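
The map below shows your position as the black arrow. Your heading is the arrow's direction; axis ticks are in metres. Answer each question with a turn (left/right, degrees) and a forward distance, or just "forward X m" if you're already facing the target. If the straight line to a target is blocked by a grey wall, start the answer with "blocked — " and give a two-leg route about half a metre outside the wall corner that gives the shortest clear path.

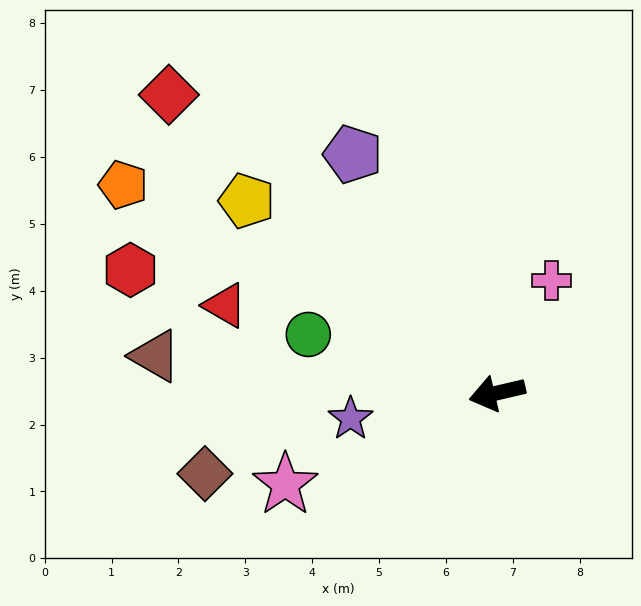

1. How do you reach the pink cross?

turn right 129°, forward 1.9 m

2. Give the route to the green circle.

turn right 30°, forward 3.0 m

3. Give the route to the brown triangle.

turn right 19°, forward 5.1 m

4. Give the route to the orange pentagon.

turn right 42°, forward 6.4 m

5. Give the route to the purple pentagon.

turn right 72°, forward 4.2 m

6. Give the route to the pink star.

turn left 10°, forward 3.4 m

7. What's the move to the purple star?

turn right 3°, forward 2.2 m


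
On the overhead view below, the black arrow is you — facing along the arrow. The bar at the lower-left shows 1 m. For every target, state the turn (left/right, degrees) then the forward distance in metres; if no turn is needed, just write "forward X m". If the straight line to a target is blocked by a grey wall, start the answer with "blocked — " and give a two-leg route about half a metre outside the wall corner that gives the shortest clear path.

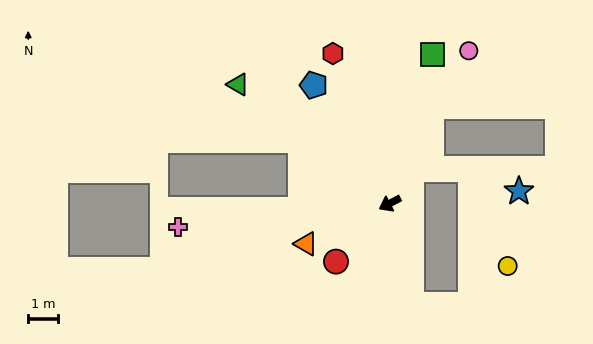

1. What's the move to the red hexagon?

turn right 97°, forward 5.3 m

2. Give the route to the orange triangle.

forward 3.1 m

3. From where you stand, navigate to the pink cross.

turn right 21°, forward 7.1 m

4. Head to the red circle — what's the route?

turn left 20°, forward 2.6 m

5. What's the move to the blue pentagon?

turn right 85°, forward 4.7 m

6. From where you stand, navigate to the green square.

turn right 134°, forward 5.2 m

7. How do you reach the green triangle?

turn right 66°, forward 6.4 m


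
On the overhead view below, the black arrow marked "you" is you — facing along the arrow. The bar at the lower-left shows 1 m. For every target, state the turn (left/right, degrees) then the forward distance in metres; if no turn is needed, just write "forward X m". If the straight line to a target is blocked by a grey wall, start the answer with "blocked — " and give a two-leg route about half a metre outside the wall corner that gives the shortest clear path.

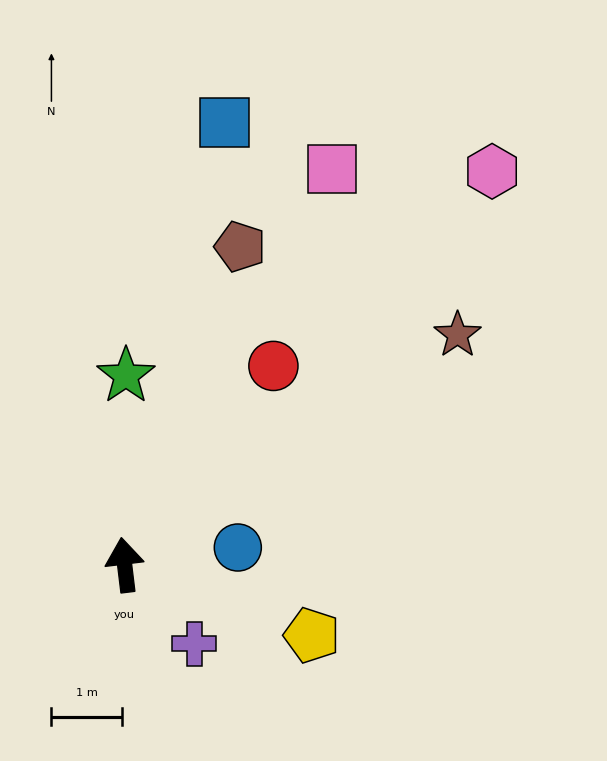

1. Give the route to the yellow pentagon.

turn right 118°, forward 2.8 m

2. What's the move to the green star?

turn right 7°, forward 2.7 m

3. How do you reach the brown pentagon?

turn right 27°, forward 4.8 m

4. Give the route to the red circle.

turn right 44°, forward 3.5 m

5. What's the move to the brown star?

turn right 62°, forward 5.7 m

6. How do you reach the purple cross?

turn right 146°, forward 1.5 m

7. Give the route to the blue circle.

turn right 88°, forward 1.6 m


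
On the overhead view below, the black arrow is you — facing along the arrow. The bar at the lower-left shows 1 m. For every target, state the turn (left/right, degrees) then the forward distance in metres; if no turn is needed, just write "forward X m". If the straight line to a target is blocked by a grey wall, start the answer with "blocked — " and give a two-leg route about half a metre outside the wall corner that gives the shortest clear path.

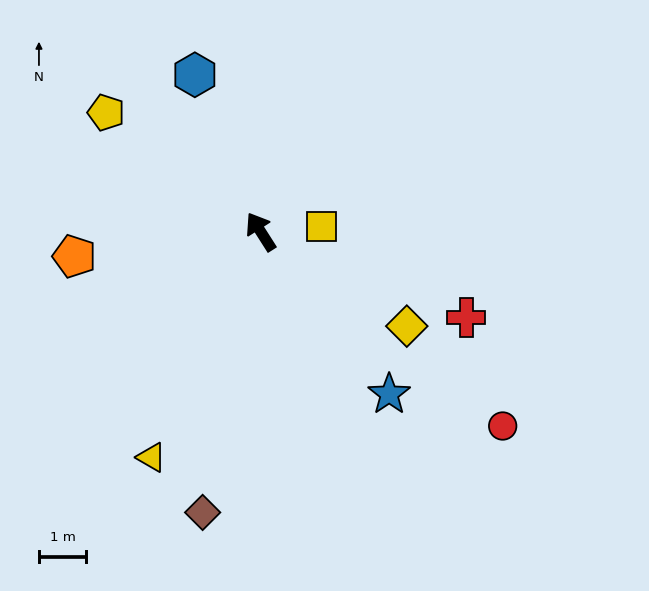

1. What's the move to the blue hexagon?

turn right 10°, forward 3.6 m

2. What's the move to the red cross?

turn right 145°, forward 4.7 m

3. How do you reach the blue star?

turn right 174°, forward 4.4 m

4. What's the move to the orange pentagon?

turn left 65°, forward 4.0 m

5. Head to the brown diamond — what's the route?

turn left 136°, forward 6.1 m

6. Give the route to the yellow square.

turn right 118°, forward 1.3 m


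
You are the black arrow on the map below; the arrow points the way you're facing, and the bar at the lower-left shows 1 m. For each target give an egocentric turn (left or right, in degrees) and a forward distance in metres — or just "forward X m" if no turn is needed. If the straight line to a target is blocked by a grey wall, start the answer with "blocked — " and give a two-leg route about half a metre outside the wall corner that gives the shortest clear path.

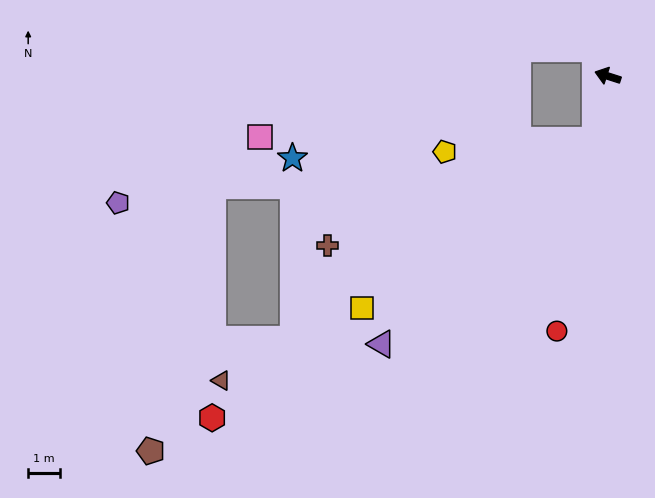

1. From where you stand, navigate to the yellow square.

blocked — turn left 97°, forward 2.1 m, then turn right 44°, forward 9.0 m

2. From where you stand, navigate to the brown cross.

blocked — turn left 97°, forward 2.1 m, then turn right 58°, forward 9.0 m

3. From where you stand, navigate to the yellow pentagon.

blocked — turn left 97°, forward 2.1 m, then turn right 75°, forward 4.7 m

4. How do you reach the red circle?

turn left 97°, forward 8.2 m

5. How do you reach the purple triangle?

blocked — turn left 97°, forward 2.1 m, then turn right 36°, forward 9.3 m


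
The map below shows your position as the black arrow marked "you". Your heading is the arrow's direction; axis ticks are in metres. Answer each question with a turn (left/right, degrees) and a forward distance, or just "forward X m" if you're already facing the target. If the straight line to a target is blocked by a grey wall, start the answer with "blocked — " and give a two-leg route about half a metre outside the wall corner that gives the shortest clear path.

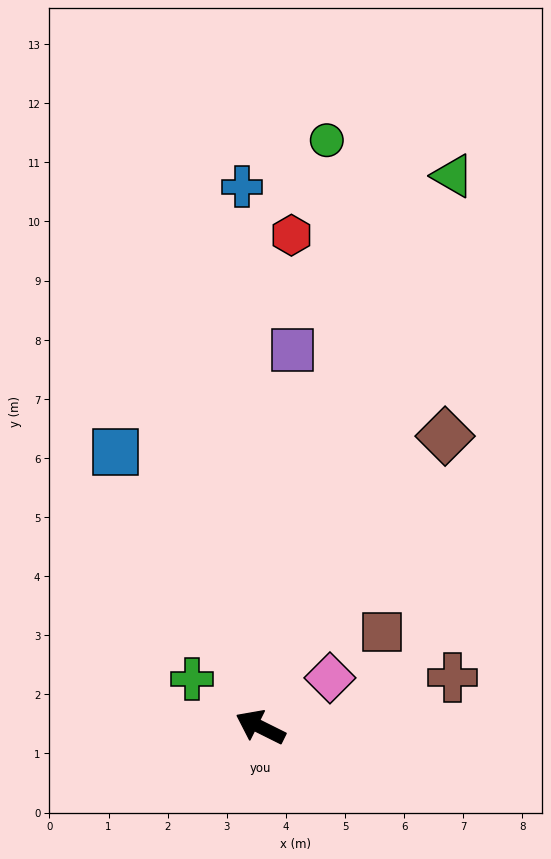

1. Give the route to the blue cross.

turn right 62°, forward 9.1 m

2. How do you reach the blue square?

turn right 36°, forward 5.3 m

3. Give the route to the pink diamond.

turn right 118°, forward 1.4 m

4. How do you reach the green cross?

turn right 9°, forward 1.4 m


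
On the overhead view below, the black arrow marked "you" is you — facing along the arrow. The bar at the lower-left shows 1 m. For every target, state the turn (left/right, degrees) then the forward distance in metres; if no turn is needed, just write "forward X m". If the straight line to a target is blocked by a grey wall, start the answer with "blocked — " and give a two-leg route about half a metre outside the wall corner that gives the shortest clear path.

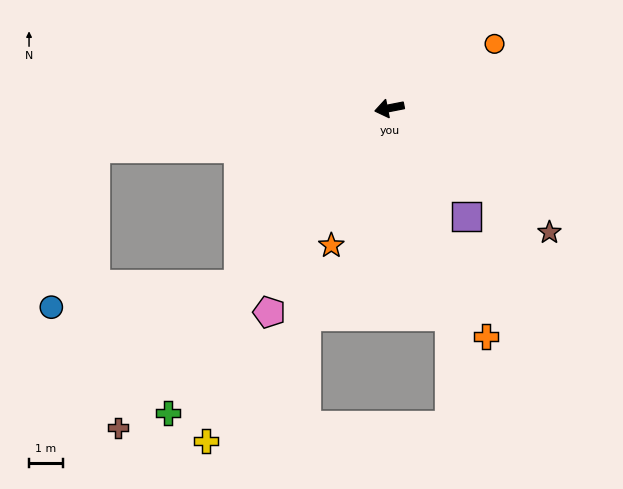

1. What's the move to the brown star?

turn left 131°, forward 6.0 m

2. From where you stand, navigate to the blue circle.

blocked — turn left 38°, forward 6.9 m, then turn right 42°, forward 5.6 m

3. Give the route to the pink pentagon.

turn left 48°, forward 7.0 m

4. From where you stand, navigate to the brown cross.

turn left 39°, forward 12.4 m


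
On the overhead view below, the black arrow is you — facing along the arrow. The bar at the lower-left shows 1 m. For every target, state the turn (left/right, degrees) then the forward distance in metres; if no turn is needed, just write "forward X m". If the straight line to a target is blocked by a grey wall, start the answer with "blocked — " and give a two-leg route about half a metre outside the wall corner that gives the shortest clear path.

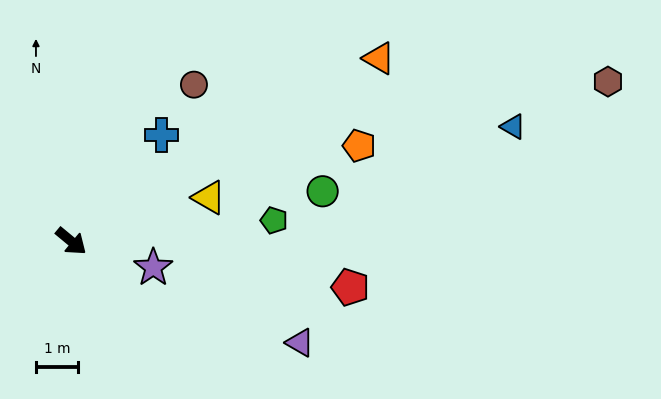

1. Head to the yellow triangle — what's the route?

turn left 57°, forward 3.5 m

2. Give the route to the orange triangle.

turn left 70°, forward 8.6 m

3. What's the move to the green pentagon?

turn left 46°, forward 4.9 m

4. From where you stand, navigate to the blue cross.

turn left 89°, forward 3.4 m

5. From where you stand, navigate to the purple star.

turn left 22°, forward 2.1 m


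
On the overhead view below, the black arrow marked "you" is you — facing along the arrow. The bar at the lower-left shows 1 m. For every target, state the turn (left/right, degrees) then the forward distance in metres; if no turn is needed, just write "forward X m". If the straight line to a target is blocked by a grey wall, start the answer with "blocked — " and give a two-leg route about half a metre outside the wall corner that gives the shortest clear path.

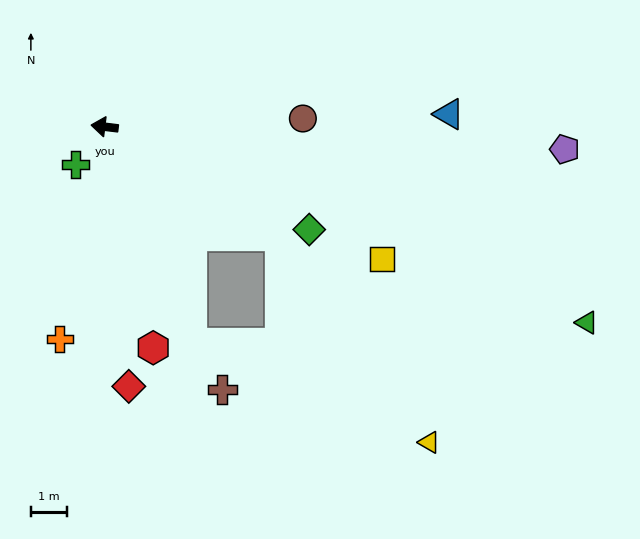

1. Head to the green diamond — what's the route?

turn left 160°, forward 6.3 m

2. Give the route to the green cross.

turn left 59°, forward 1.3 m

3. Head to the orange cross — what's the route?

turn left 85°, forward 5.9 m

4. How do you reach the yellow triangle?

blocked — turn left 155°, forward 5.7 m, then turn right 22°, forward 7.0 m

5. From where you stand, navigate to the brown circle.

turn right 171°, forward 5.4 m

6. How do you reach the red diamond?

turn left 102°, forward 7.1 m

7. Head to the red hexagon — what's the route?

turn left 109°, forward 6.2 m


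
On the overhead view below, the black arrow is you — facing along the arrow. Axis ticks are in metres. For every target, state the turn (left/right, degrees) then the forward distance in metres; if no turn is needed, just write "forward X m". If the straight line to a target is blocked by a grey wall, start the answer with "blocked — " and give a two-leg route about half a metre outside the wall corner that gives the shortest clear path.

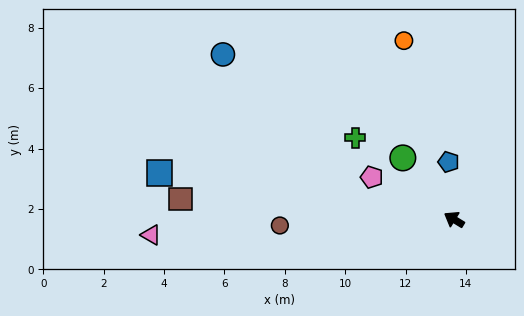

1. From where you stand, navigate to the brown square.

turn left 27°, forward 9.1 m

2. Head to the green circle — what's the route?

turn right 19°, forward 2.7 m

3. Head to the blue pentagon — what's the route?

turn right 53°, forward 1.9 m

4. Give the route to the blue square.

turn left 22°, forward 9.9 m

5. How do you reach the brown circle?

turn left 33°, forward 5.8 m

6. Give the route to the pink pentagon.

turn left 4°, forward 3.1 m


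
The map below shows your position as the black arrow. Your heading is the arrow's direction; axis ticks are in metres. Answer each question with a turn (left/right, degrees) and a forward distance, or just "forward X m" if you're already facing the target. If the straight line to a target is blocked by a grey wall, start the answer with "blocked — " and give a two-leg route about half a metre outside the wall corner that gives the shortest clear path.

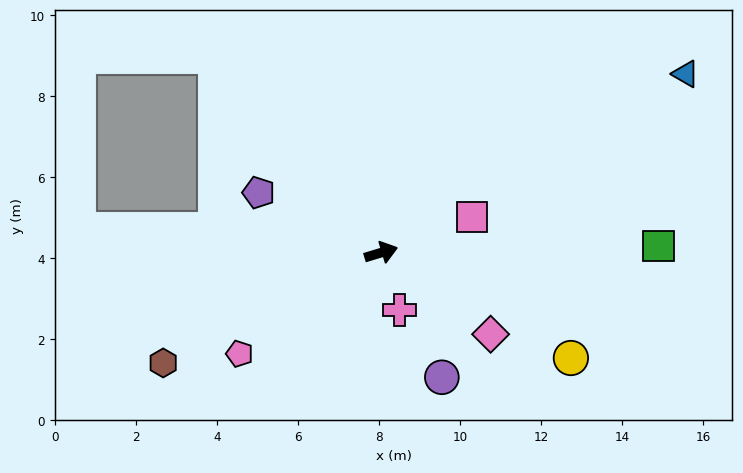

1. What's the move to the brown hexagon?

turn right 170°, forward 6.0 m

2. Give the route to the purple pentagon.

turn left 137°, forward 3.4 m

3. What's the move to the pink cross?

turn right 89°, forward 1.5 m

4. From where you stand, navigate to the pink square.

turn left 5°, forward 2.4 m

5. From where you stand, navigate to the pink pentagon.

turn right 161°, forward 4.3 m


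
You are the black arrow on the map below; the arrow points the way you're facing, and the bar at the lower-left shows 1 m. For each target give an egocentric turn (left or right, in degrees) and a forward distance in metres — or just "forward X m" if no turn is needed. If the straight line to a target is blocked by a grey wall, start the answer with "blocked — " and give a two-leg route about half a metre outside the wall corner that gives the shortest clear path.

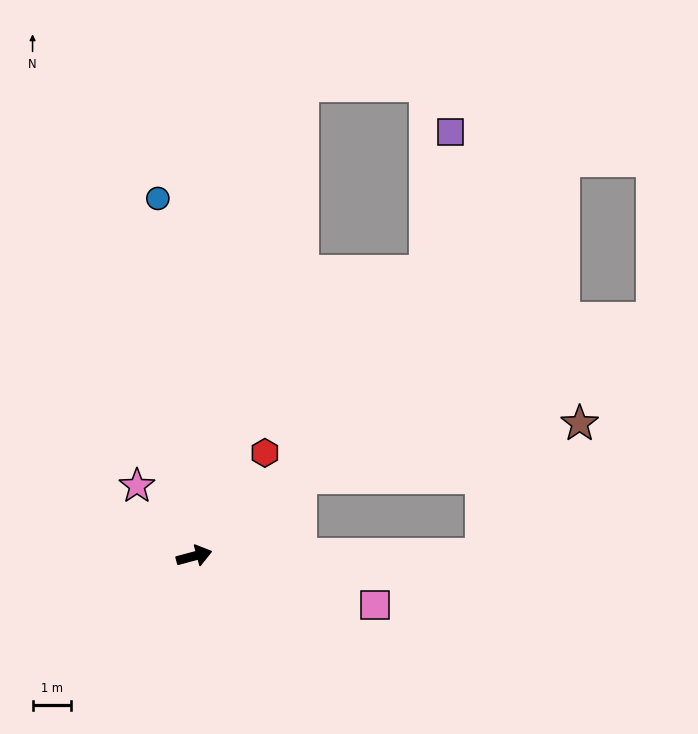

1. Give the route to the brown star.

blocked — turn left 22°, forward 3.4 m, then turn right 26°, forward 7.3 m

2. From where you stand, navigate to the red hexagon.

turn left 41°, forward 3.2 m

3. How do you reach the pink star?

turn left 114°, forward 2.3 m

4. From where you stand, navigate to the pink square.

turn right 30°, forward 4.8 m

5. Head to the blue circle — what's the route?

turn left 81°, forward 9.2 m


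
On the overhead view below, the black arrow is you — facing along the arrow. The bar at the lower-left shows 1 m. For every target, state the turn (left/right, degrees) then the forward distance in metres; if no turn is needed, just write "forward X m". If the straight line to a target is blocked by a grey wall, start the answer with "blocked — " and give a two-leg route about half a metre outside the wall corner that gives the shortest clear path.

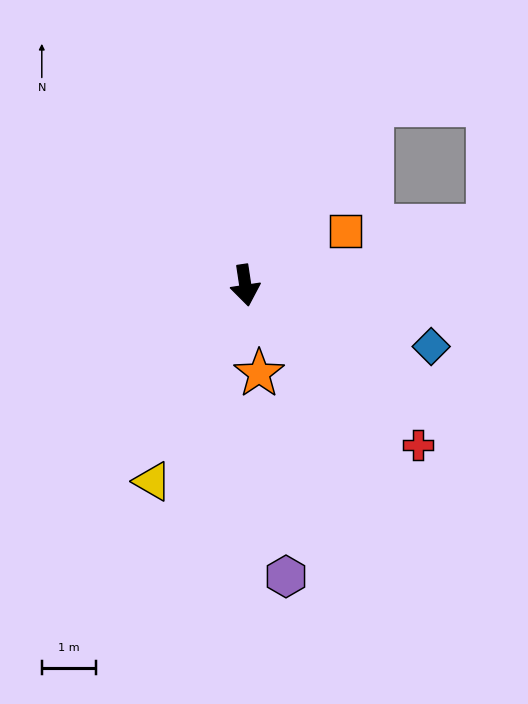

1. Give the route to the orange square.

turn left 110°, forward 2.1 m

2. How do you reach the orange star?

forward 1.6 m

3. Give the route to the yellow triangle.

turn right 34°, forward 4.0 m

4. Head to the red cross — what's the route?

turn left 39°, forward 4.3 m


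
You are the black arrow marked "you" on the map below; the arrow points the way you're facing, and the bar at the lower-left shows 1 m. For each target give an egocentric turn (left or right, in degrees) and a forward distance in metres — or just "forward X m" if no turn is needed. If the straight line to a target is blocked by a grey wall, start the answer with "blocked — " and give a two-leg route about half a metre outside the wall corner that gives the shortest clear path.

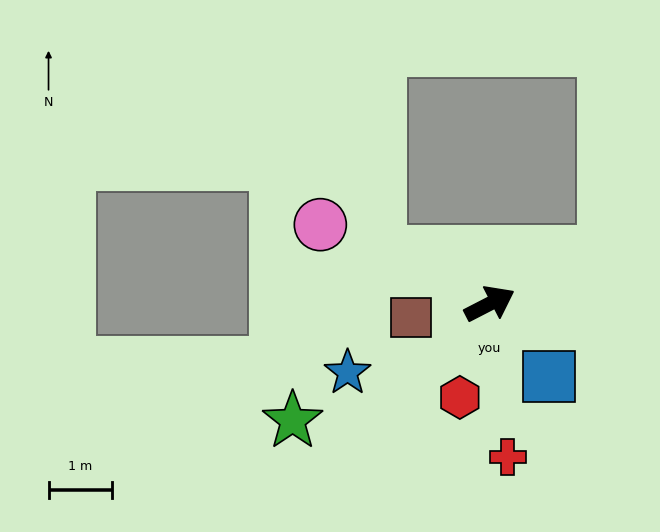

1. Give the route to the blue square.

turn right 78°, forward 1.5 m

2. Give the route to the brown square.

turn left 163°, forward 1.3 m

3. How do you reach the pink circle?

turn left 128°, forward 2.9 m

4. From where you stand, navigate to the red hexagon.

turn right 135°, forward 1.5 m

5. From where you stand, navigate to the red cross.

turn right 111°, forward 2.4 m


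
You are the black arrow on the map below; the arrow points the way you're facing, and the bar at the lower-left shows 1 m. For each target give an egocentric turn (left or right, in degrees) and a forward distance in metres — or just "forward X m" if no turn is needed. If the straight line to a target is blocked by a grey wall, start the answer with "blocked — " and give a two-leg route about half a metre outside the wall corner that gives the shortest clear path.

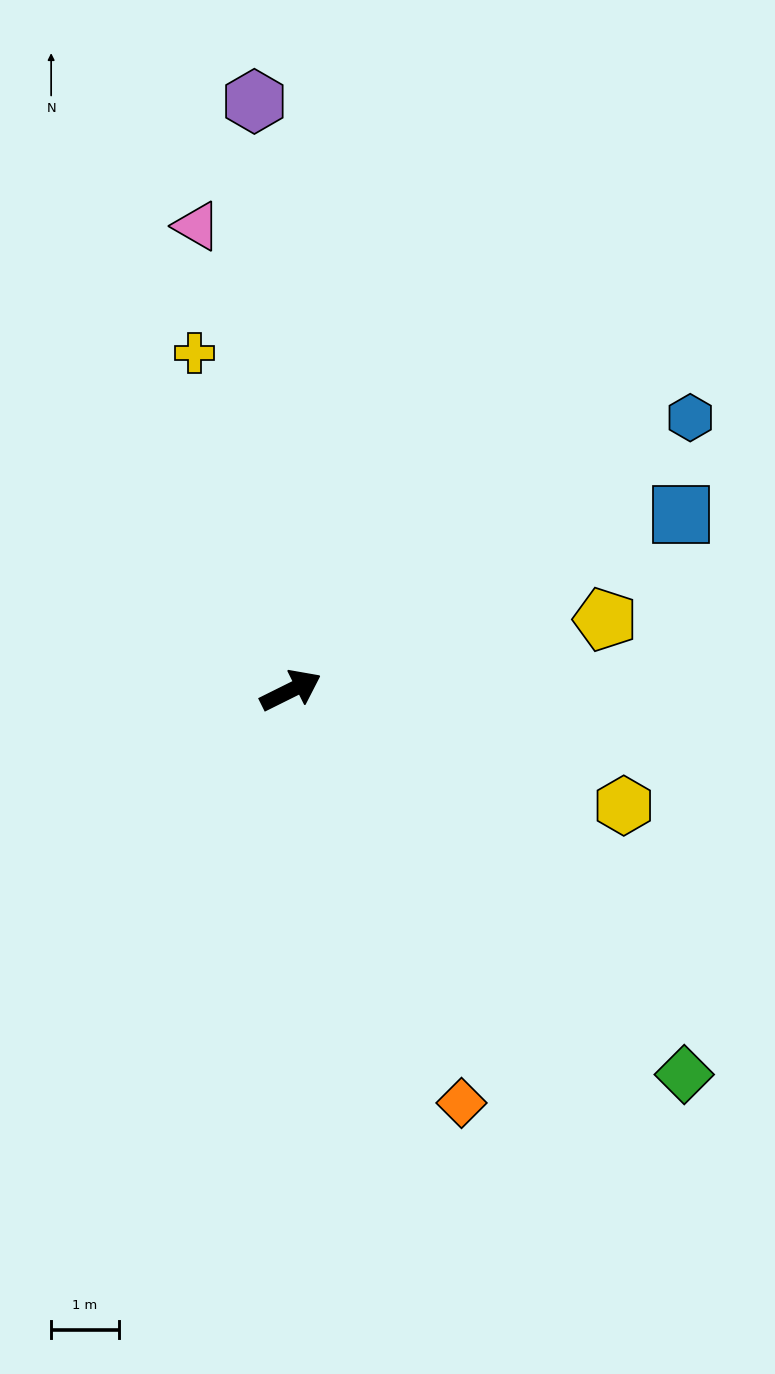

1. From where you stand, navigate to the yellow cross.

turn left 79°, forward 5.2 m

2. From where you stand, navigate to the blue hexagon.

turn left 8°, forward 7.1 m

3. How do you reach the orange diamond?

turn right 94°, forward 6.6 m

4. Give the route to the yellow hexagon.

turn right 46°, forward 5.2 m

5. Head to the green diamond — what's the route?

turn right 71°, forward 8.1 m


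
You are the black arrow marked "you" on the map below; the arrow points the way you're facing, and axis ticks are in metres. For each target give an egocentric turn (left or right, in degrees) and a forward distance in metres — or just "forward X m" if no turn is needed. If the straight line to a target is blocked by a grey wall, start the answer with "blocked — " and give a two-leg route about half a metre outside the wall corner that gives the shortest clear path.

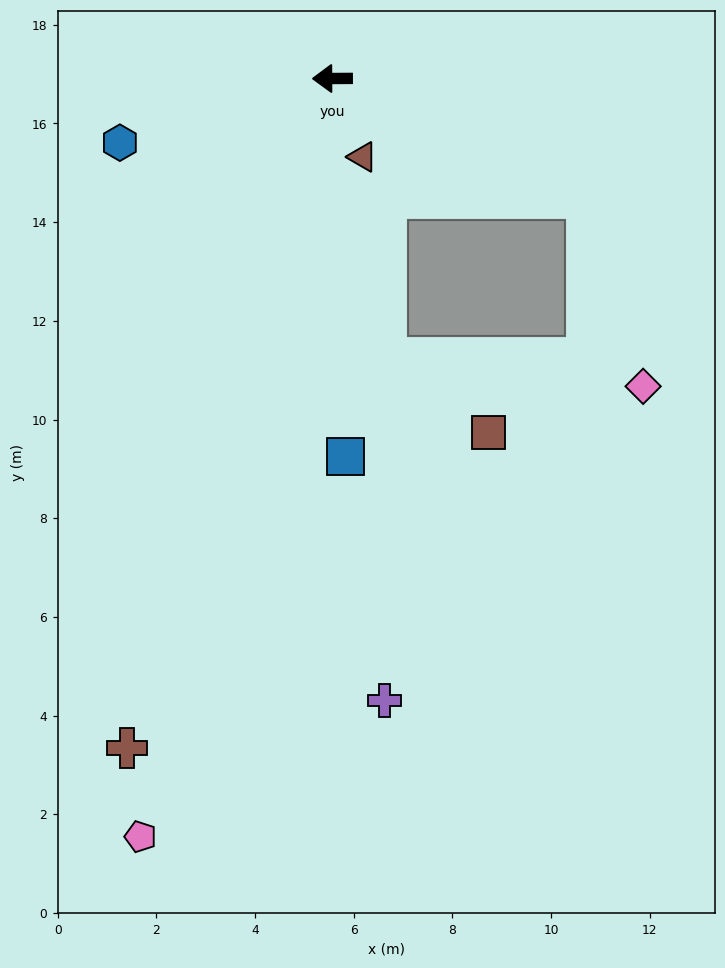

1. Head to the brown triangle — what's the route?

turn left 111°, forward 1.7 m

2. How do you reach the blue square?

turn left 92°, forward 7.7 m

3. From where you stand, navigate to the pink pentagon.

turn left 76°, forward 15.8 m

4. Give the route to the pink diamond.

blocked — turn left 155°, forward 5.7 m, then turn right 49°, forward 4.0 m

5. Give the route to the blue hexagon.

turn left 17°, forward 4.5 m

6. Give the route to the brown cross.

turn left 73°, forward 14.2 m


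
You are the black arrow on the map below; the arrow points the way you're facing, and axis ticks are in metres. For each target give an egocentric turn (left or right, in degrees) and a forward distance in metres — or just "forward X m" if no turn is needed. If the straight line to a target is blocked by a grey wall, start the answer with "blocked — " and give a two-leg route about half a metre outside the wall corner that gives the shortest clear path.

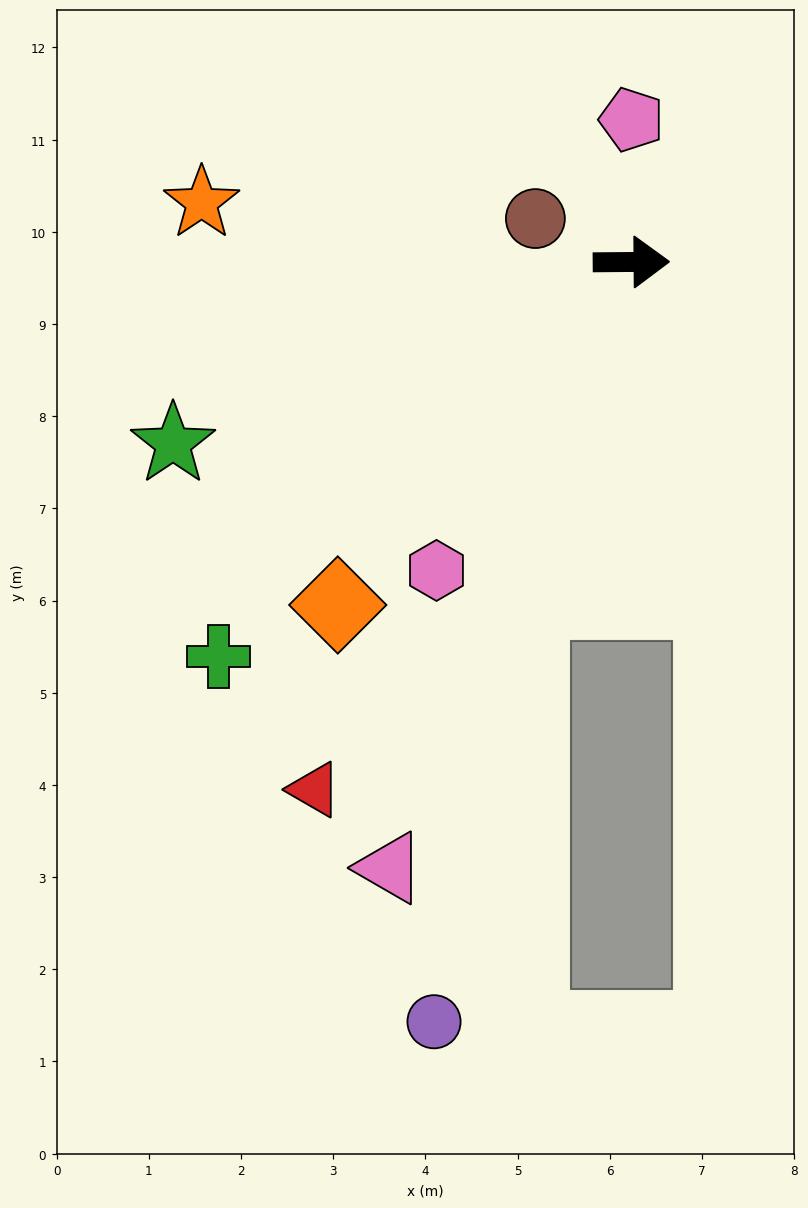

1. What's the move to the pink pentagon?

turn left 89°, forward 1.5 m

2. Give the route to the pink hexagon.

turn right 123°, forward 4.0 m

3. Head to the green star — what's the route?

turn right 159°, forward 5.3 m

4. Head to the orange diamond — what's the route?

turn right 131°, forward 4.9 m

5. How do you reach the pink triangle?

turn right 112°, forward 7.1 m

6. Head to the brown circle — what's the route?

turn left 155°, forward 1.1 m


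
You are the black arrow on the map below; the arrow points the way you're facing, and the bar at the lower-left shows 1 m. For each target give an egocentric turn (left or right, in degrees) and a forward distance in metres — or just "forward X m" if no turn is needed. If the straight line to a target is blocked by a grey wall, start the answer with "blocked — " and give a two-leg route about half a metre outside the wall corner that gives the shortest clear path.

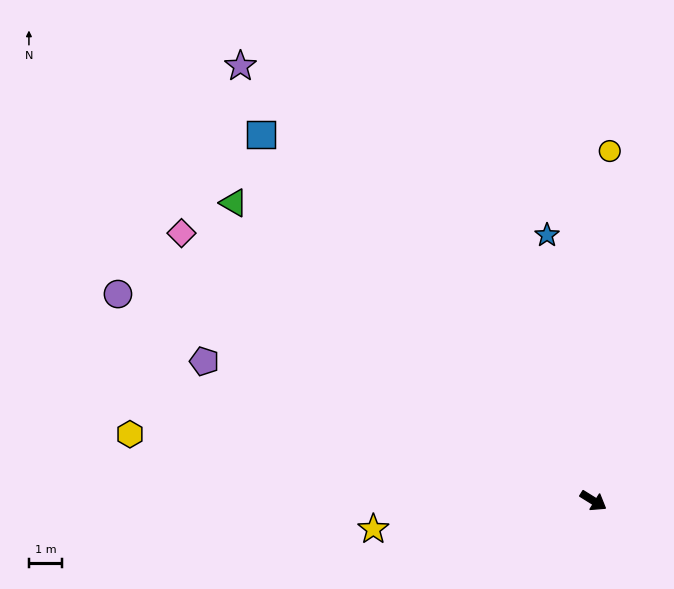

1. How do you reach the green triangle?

turn left 172°, forward 14.1 m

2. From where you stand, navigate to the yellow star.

turn right 141°, forward 6.7 m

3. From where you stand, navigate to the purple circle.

turn right 172°, forward 15.6 m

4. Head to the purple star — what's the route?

turn left 161°, forward 16.9 m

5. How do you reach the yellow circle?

turn left 119°, forward 10.5 m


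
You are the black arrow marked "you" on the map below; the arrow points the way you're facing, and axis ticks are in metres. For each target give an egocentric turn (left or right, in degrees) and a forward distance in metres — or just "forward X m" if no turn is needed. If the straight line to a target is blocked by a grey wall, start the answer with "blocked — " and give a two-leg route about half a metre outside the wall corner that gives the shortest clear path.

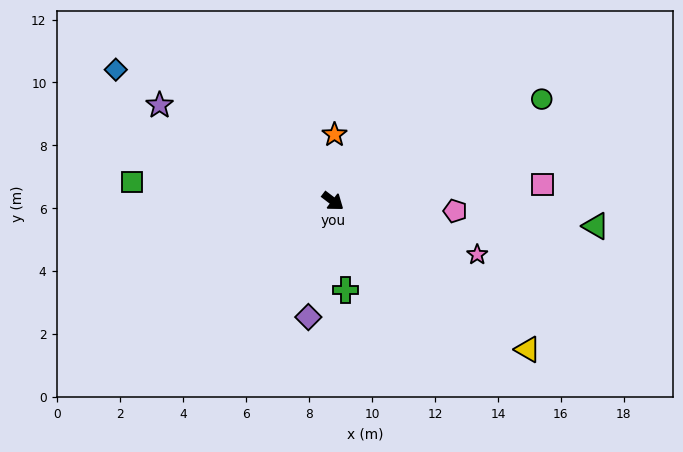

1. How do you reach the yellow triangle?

forward 7.8 m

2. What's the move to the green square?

turn right 148°, forward 6.4 m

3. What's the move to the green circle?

turn left 63°, forward 7.4 m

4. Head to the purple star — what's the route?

turn right 172°, forward 6.3 m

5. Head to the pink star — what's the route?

turn left 17°, forward 4.9 m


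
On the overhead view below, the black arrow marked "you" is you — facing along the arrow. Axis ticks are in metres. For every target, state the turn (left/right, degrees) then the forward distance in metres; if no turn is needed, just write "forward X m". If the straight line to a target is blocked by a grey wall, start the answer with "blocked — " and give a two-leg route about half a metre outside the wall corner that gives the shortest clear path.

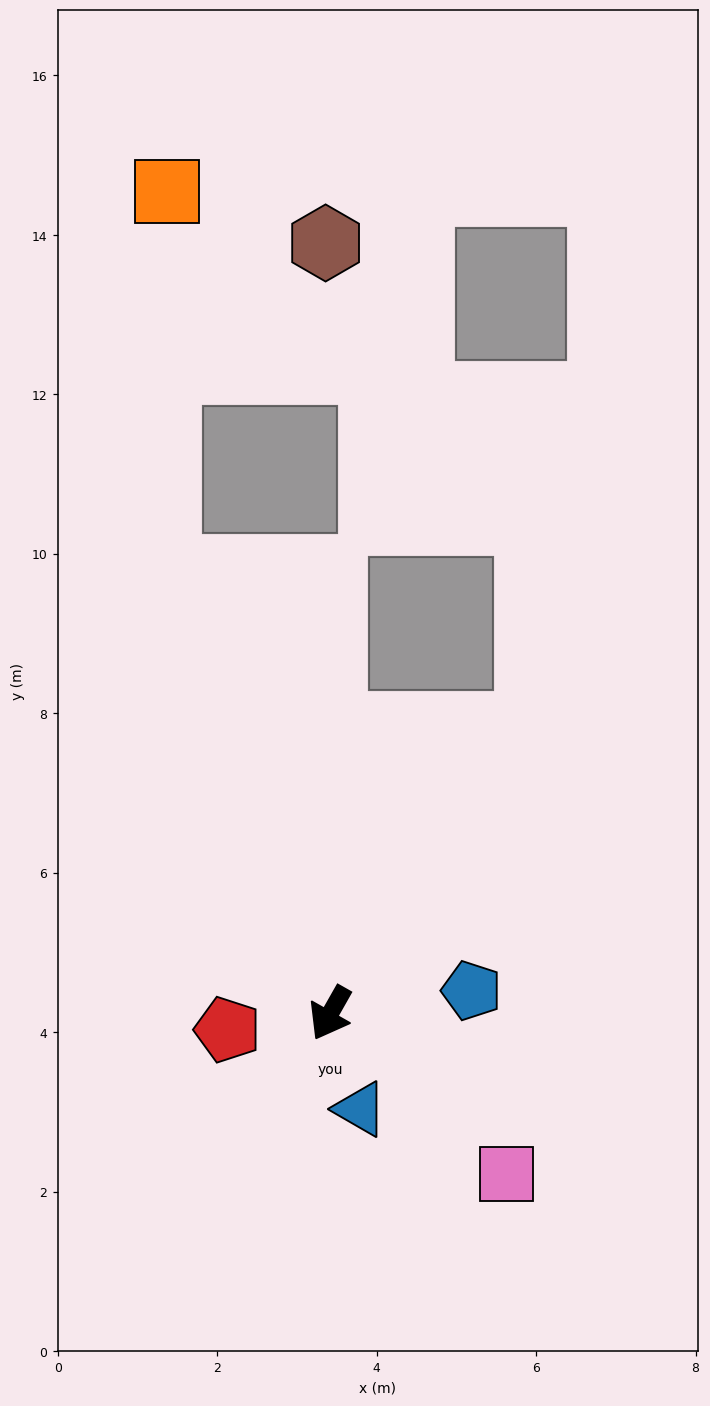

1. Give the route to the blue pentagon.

turn left 129°, forward 1.8 m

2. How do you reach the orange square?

blocked — turn right 130°, forward 5.9 m, then turn right 20°, forward 4.7 m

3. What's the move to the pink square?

turn left 77°, forward 3.0 m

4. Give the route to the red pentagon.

turn right 51°, forward 1.3 m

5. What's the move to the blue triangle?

turn left 47°, forward 1.3 m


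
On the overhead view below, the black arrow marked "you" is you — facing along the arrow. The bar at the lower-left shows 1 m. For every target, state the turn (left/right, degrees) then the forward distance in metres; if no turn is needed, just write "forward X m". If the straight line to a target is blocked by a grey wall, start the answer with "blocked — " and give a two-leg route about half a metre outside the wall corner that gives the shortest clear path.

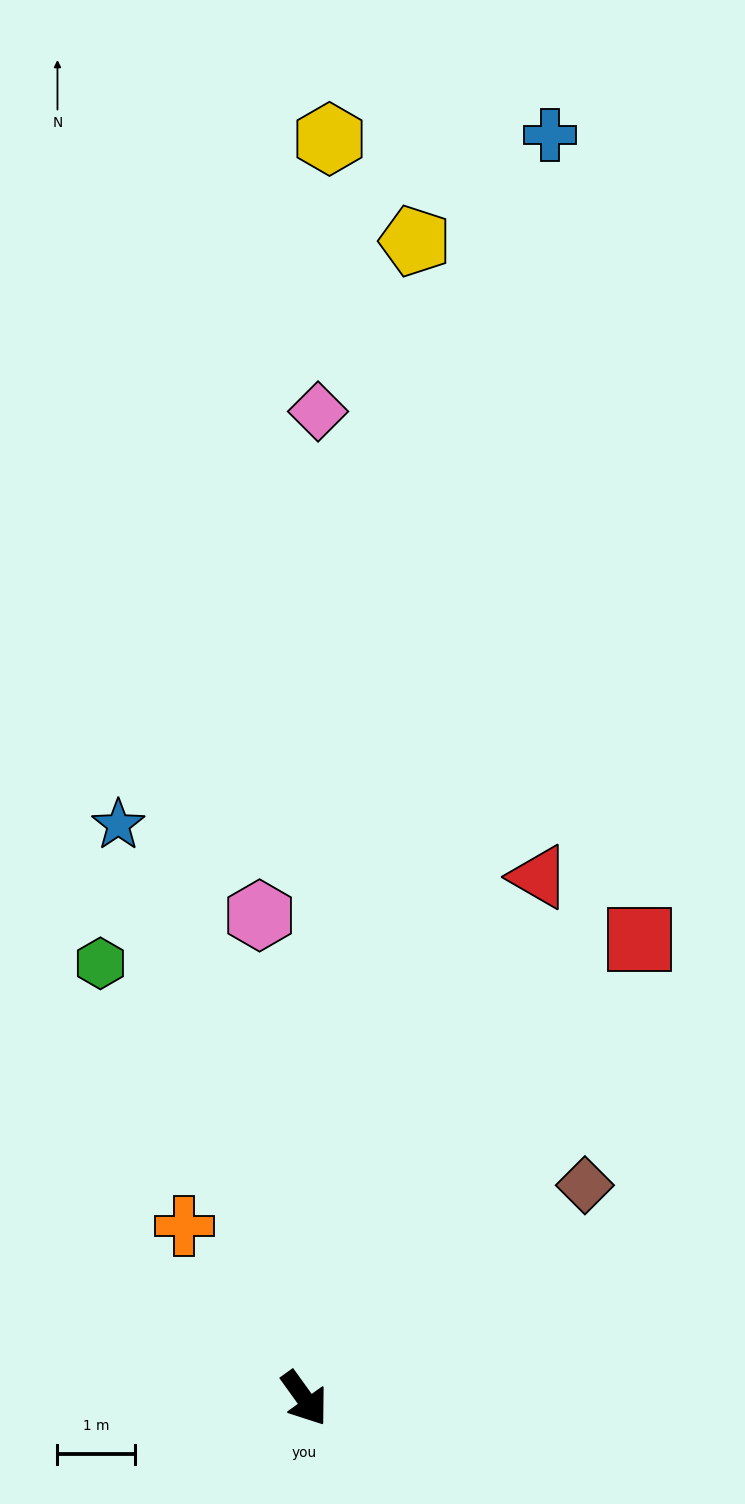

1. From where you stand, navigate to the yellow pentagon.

turn left 139°, forward 15.0 m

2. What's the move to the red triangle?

turn left 120°, forward 7.4 m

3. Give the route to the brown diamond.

turn left 92°, forward 4.5 m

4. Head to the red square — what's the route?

turn left 108°, forward 7.3 m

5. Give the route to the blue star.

turn left 162°, forward 7.8 m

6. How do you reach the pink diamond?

turn left 143°, forward 12.7 m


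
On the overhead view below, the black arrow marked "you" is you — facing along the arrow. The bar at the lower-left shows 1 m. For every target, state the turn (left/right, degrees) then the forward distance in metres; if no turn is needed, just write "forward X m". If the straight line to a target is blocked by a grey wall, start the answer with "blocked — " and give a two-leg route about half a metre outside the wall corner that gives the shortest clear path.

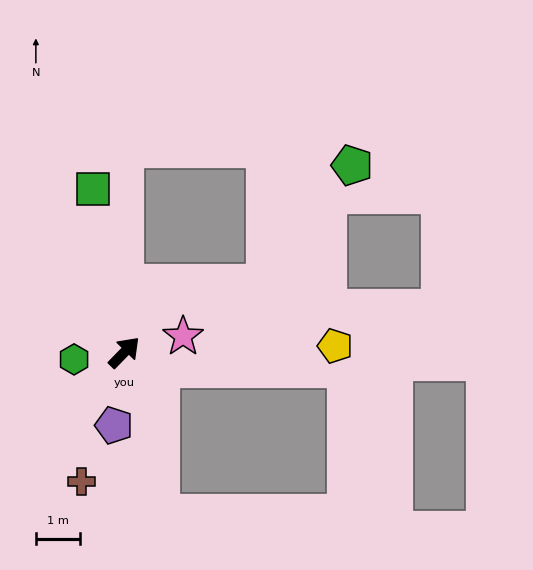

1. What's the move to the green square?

turn left 55°, forward 3.7 m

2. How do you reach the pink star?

turn right 31°, forward 1.4 m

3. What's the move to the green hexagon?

turn left 142°, forward 1.1 m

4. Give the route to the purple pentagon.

turn right 144°, forward 1.7 m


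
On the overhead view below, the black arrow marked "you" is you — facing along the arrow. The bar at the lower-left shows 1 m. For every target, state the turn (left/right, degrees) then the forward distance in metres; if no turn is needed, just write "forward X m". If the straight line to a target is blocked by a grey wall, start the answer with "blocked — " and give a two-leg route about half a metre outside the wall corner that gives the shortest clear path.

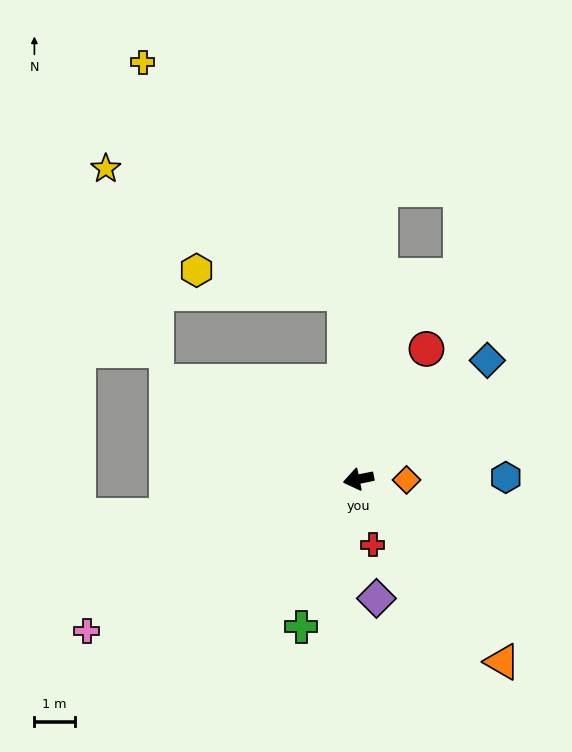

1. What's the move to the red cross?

turn left 91°, forward 1.7 m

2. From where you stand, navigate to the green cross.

turn left 57°, forward 3.9 m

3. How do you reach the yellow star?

blocked — turn right 97°, forward 4.6 m, then turn left 58°, forward 6.7 m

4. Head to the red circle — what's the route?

turn right 129°, forward 3.6 m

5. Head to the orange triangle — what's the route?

turn left 117°, forward 5.8 m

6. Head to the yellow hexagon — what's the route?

blocked — turn right 97°, forward 4.6 m, then turn left 77°, forward 3.7 m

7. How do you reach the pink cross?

turn left 18°, forward 7.7 m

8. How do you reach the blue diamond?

turn right 149°, forward 4.3 m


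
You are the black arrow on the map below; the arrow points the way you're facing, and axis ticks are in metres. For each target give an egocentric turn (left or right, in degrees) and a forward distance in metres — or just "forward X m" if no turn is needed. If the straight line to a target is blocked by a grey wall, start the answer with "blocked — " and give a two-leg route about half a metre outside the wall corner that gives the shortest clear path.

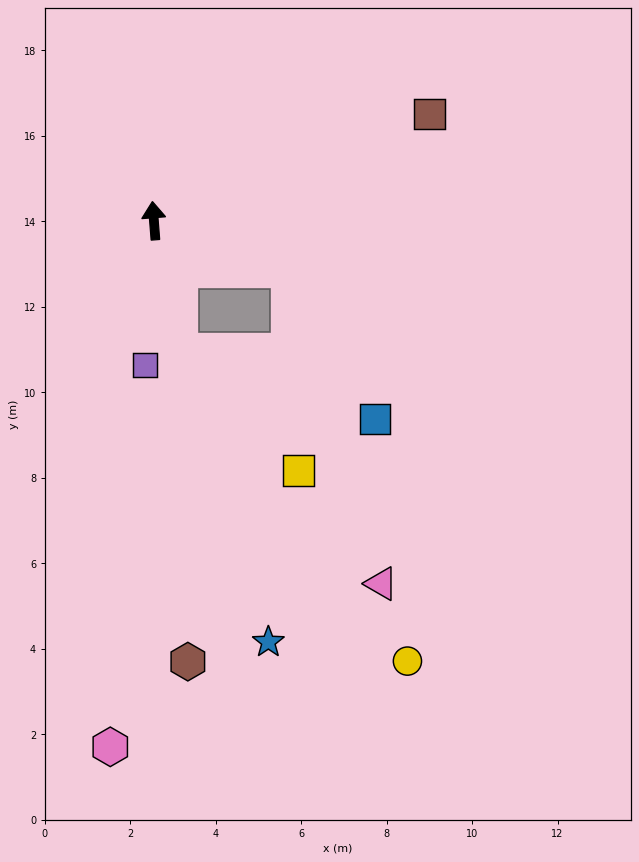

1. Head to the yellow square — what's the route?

blocked — turn right 173°, forward 3.1 m, then turn left 33°, forward 3.9 m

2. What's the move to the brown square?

turn right 73°, forward 6.9 m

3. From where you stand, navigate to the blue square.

blocked — turn right 114°, forward 3.4 m, then turn right 41°, forward 4.0 m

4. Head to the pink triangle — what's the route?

blocked — turn right 114°, forward 3.4 m, then turn right 54°, forward 7.6 m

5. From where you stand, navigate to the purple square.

turn left 172°, forward 3.4 m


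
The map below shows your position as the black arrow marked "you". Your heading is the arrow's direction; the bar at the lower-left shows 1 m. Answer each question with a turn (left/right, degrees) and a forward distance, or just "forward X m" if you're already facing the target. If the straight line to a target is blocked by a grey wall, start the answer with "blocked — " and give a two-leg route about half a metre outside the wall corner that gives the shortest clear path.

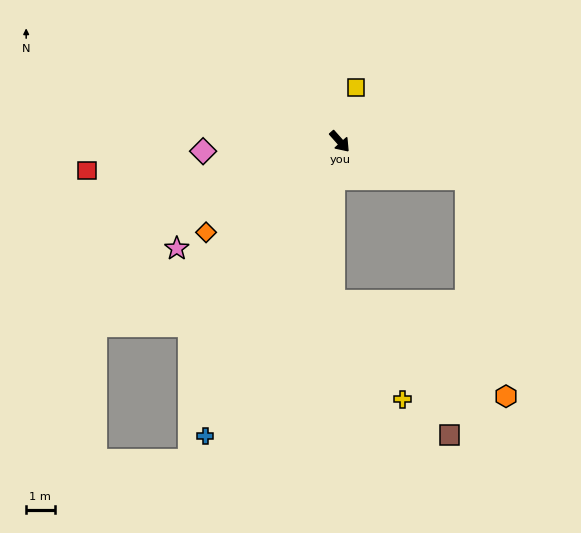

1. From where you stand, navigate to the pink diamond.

turn right 128°, forward 4.8 m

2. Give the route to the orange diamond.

turn right 97°, forward 5.7 m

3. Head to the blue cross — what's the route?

turn right 66°, forward 11.4 m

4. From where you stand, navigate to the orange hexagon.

blocked — turn left 32°, forward 4.6 m, then turn right 63°, forward 7.8 m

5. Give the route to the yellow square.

turn left 122°, forward 2.0 m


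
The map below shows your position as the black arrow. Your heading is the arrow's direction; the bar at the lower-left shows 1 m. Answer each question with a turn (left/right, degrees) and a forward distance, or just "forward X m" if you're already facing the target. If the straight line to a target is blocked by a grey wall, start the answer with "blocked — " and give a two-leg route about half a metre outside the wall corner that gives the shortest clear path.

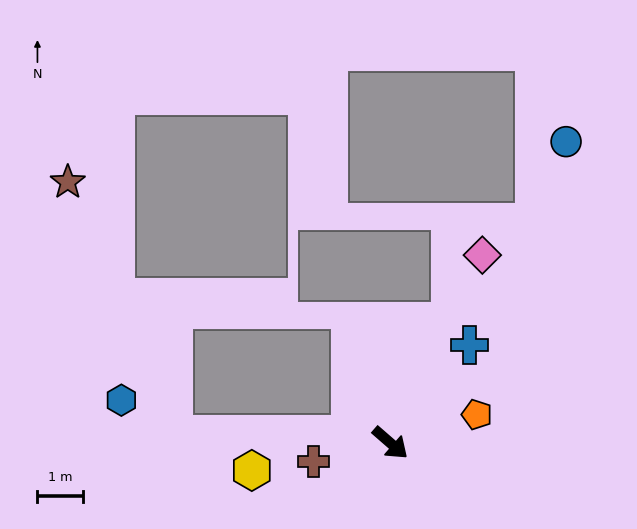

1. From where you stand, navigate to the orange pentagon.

turn left 59°, forward 2.0 m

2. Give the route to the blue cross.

turn left 92°, forward 2.8 m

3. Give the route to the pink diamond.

turn left 105°, forward 4.6 m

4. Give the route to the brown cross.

turn right 125°, forward 1.7 m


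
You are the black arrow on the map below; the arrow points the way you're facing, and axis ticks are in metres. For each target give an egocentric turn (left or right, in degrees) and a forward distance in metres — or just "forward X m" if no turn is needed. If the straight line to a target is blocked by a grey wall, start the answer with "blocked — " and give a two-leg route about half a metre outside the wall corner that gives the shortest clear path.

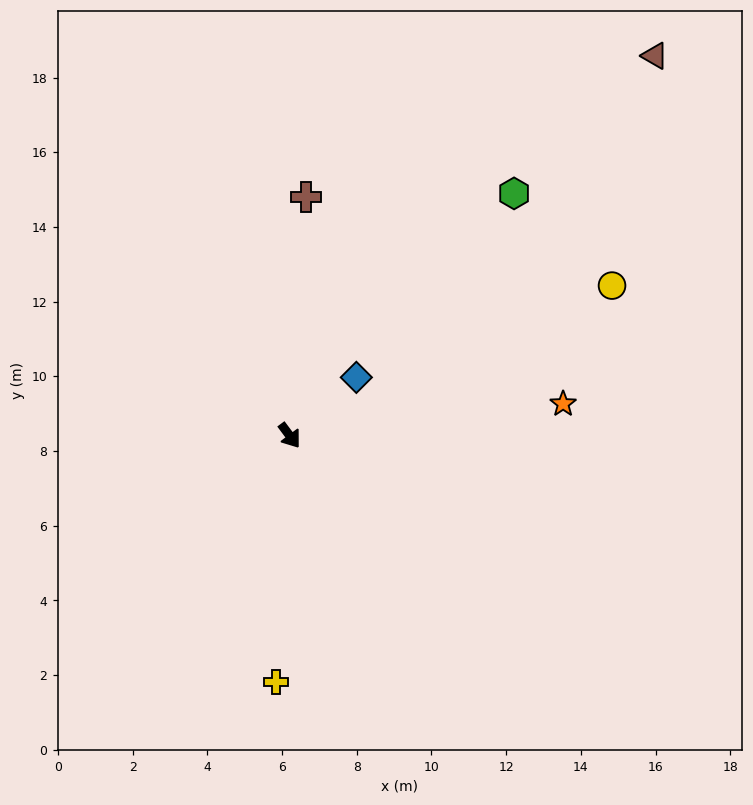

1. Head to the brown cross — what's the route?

turn left 139°, forward 6.4 m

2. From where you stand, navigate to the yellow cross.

turn right 40°, forward 6.6 m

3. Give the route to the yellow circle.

turn left 78°, forward 9.5 m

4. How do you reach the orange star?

turn left 60°, forward 7.4 m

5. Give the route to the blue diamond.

turn left 94°, forward 2.4 m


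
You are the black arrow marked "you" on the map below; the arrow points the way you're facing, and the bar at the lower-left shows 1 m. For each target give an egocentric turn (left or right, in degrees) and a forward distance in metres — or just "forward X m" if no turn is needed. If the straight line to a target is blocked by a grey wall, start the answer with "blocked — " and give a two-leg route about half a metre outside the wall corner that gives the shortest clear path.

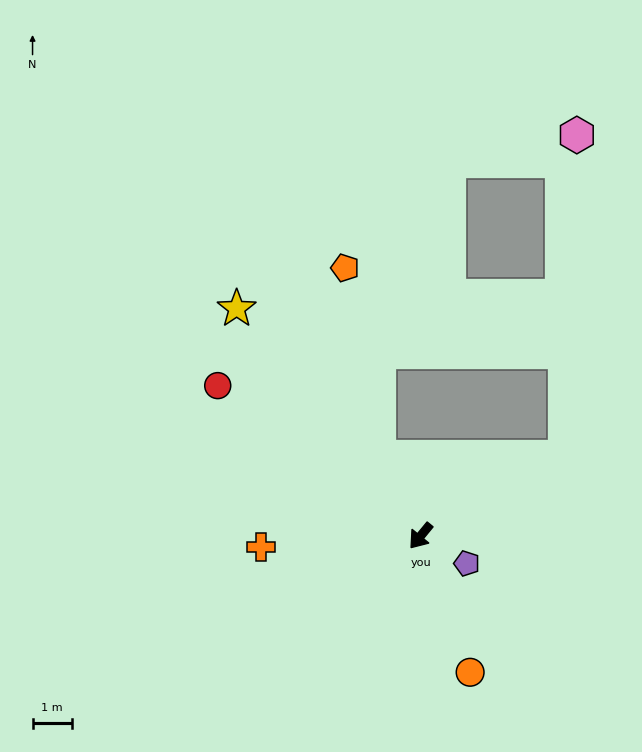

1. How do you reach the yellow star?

turn right 102°, forward 7.5 m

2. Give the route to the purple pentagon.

turn left 99°, forward 1.4 m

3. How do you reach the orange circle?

turn left 59°, forward 3.7 m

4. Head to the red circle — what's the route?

turn right 87°, forward 6.4 m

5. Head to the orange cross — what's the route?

turn right 47°, forward 4.1 m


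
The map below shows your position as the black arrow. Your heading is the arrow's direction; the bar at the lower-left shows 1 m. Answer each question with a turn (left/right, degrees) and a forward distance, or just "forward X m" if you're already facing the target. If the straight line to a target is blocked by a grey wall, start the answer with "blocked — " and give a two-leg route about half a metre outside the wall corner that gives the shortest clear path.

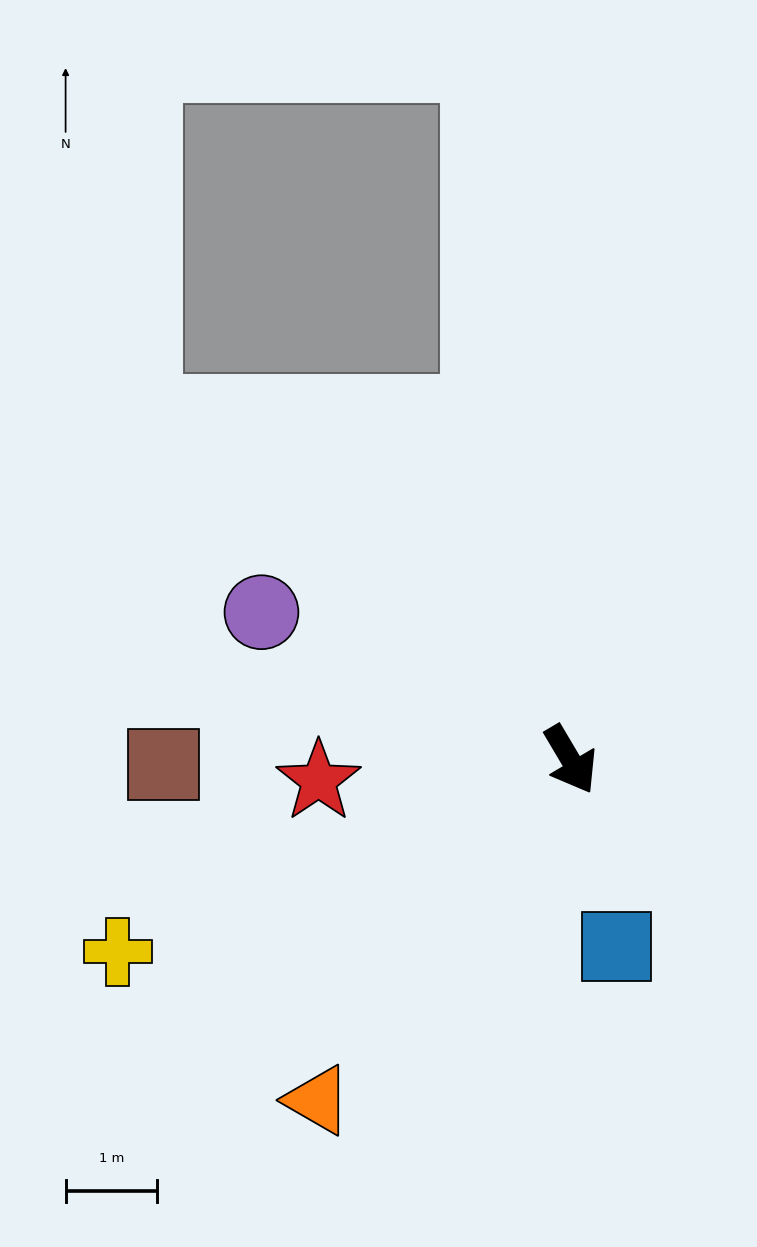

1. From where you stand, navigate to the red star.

turn right 116°, forward 2.8 m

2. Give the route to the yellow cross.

turn right 98°, forward 5.3 m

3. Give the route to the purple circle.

turn right 146°, forward 3.7 m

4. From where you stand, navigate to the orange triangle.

turn right 67°, forward 4.6 m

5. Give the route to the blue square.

turn right 17°, forward 2.1 m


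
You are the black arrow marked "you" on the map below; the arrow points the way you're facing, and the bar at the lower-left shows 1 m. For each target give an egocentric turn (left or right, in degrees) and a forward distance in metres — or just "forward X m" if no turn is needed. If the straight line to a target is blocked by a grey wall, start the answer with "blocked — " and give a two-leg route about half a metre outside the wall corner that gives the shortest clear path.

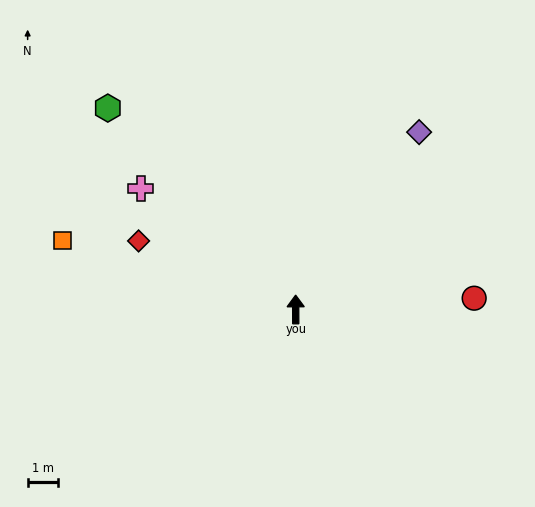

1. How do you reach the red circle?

turn right 87°, forward 5.8 m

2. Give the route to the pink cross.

turn left 52°, forward 6.4 m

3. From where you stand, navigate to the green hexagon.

turn left 43°, forward 9.0 m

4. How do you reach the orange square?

turn left 73°, forward 7.9 m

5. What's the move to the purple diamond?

turn right 35°, forward 7.0 m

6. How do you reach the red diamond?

turn left 66°, forward 5.6 m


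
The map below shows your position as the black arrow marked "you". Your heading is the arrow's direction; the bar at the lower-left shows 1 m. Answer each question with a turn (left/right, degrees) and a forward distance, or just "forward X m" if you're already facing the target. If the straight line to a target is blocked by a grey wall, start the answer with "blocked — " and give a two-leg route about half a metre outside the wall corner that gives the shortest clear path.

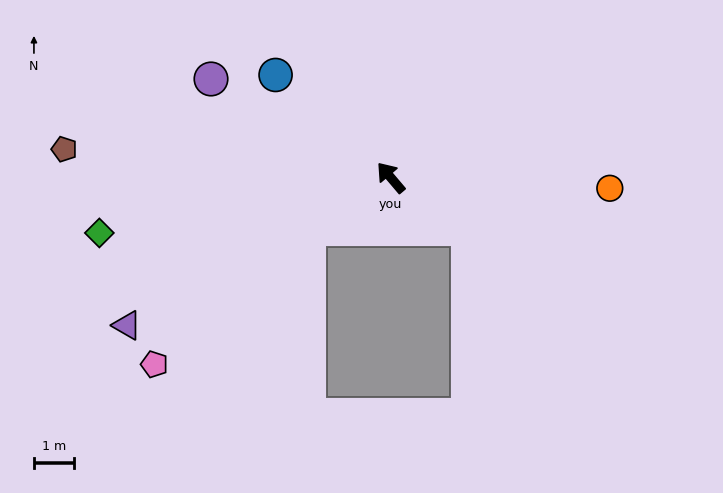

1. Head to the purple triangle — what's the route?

turn left 79°, forward 7.6 m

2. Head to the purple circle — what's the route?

turn left 21°, forward 5.2 m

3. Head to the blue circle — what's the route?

turn left 8°, forward 3.9 m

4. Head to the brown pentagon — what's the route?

turn left 45°, forward 8.3 m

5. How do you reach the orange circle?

turn right 133°, forward 5.5 m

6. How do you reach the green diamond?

turn left 60°, forward 7.5 m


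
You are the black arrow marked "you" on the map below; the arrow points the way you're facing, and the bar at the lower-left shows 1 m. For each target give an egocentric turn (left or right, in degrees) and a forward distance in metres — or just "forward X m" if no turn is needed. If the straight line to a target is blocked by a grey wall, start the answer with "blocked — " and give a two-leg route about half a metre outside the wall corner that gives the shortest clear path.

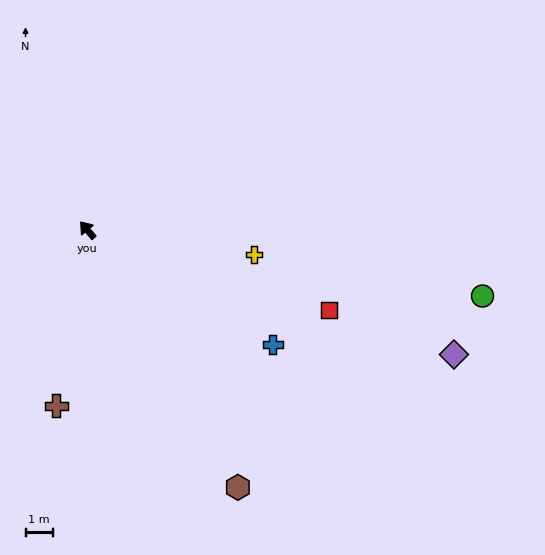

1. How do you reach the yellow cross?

turn right 138°, forward 6.1 m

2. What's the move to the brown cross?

turn left 130°, forward 6.5 m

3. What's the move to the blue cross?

turn right 162°, forward 7.9 m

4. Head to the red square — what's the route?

turn right 148°, forward 9.2 m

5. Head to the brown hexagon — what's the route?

turn left 170°, forward 10.8 m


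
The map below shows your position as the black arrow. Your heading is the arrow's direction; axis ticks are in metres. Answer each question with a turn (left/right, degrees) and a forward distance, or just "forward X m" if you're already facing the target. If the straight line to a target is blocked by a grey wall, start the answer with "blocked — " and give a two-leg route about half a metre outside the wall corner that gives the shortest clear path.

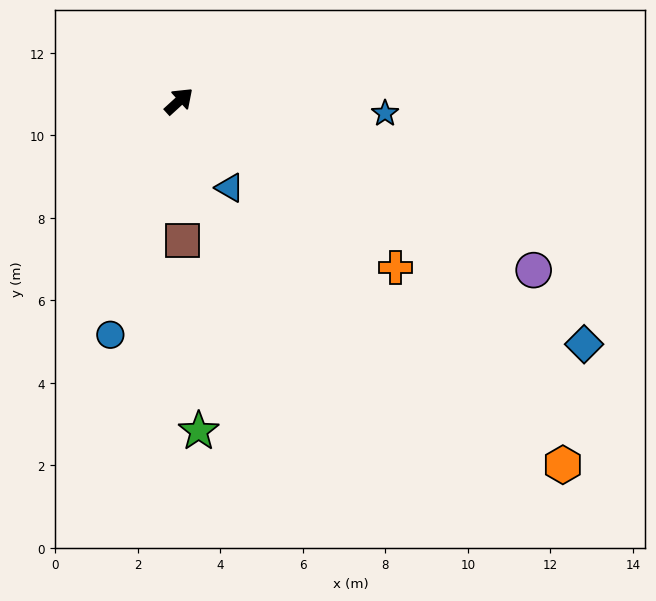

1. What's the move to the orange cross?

turn right 80°, forward 6.6 m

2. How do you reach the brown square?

turn right 131°, forward 3.4 m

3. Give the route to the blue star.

turn right 46°, forward 5.0 m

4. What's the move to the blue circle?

turn right 149°, forward 5.9 m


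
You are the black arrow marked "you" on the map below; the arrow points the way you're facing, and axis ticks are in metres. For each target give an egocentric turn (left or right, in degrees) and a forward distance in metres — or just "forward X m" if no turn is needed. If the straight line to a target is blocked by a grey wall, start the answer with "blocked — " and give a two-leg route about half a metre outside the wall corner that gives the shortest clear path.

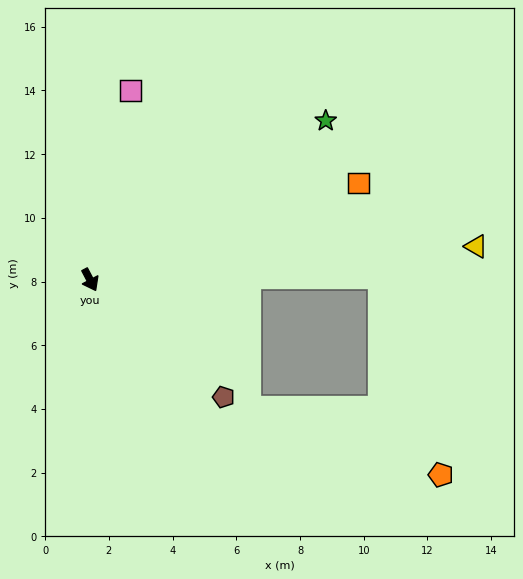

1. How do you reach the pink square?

turn left 140°, forward 6.1 m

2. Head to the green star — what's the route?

turn left 96°, forward 8.9 m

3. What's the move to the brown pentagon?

turn left 21°, forward 5.6 m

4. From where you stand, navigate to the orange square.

turn left 82°, forward 9.0 m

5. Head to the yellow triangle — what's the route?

turn left 67°, forward 12.2 m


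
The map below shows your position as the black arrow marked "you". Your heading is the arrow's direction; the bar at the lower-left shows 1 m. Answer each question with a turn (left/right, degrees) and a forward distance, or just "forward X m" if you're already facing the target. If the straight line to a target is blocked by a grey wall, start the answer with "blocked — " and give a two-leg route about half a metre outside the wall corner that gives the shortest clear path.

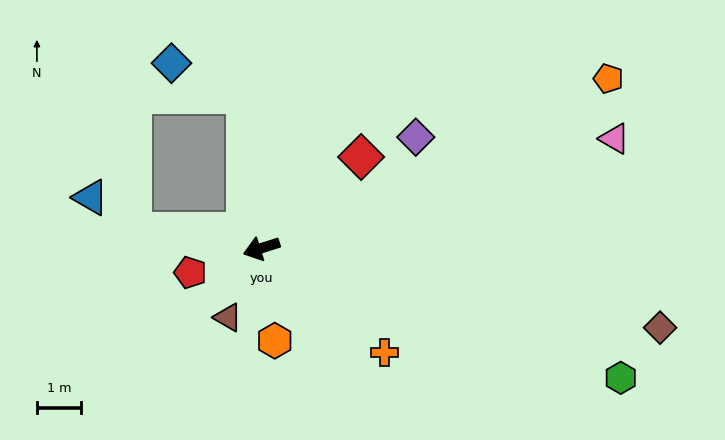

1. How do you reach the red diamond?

turn right 155°, forward 3.0 m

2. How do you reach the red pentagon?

forward 1.7 m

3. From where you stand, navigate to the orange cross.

turn left 122°, forward 3.6 m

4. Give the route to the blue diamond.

blocked — turn right 101°, forward 3.5 m, then turn left 60°, forward 1.8 m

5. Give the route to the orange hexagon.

turn left 81°, forward 2.1 m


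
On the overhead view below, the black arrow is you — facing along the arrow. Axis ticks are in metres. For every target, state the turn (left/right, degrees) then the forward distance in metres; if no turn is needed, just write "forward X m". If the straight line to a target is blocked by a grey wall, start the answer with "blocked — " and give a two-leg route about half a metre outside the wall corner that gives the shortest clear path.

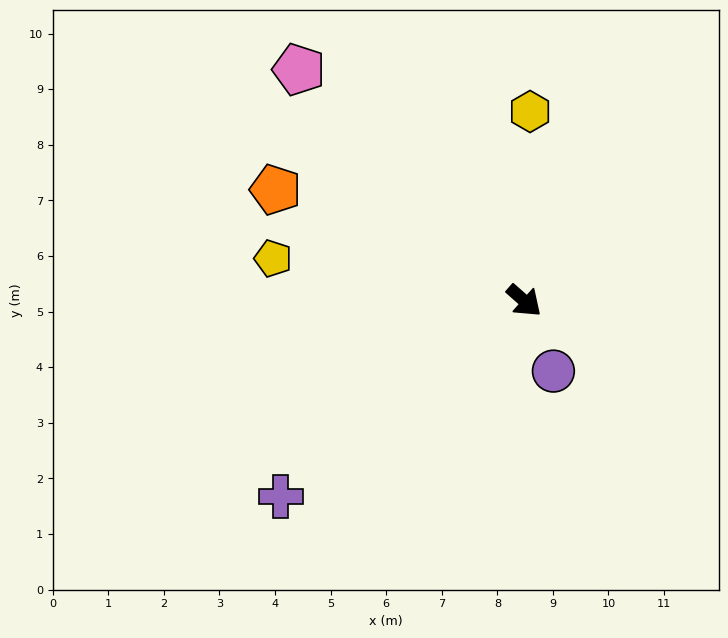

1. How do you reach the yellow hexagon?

turn left 130°, forward 3.4 m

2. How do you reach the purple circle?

turn right 26°, forward 1.4 m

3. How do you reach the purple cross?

turn right 100°, forward 5.6 m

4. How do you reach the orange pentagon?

turn right 163°, forward 4.9 m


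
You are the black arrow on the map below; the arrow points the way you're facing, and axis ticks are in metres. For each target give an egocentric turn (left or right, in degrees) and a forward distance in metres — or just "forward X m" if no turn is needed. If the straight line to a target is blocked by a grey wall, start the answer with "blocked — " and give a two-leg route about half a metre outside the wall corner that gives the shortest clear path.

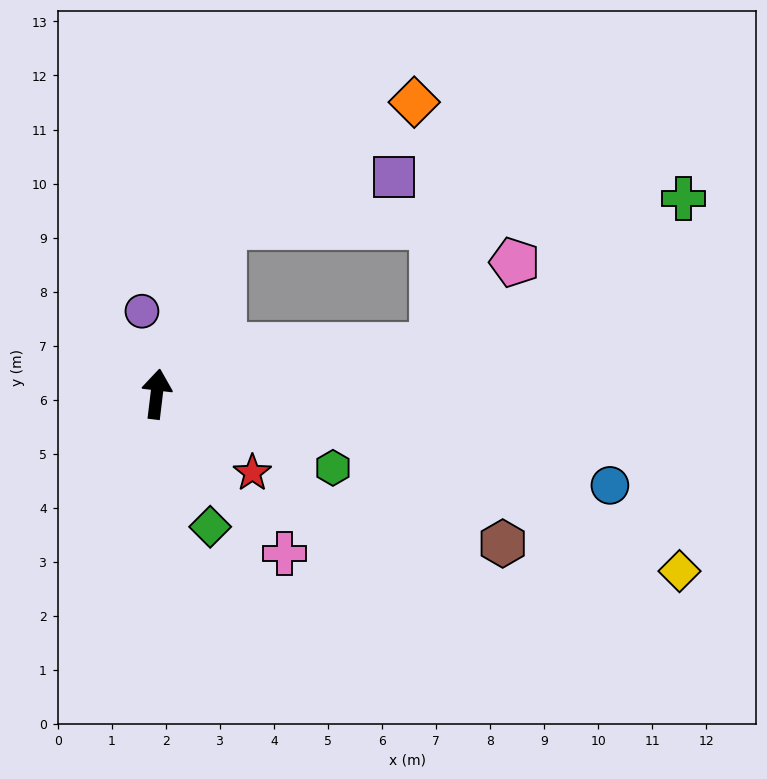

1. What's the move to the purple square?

blocked — turn right 15°, forward 3.3 m, then turn right 52°, forward 3.3 m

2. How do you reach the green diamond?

turn right 151°, forward 2.6 m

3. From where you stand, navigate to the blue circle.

turn right 95°, forward 8.6 m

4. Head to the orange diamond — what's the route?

blocked — turn right 15°, forward 3.3 m, then turn right 35°, forward 4.2 m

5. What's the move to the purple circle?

turn left 17°, forward 1.6 m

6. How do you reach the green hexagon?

turn right 106°, forward 3.5 m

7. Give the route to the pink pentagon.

blocked — turn right 73°, forward 5.2 m, then turn left 35°, forward 2.2 m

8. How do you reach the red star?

turn right 123°, forward 2.3 m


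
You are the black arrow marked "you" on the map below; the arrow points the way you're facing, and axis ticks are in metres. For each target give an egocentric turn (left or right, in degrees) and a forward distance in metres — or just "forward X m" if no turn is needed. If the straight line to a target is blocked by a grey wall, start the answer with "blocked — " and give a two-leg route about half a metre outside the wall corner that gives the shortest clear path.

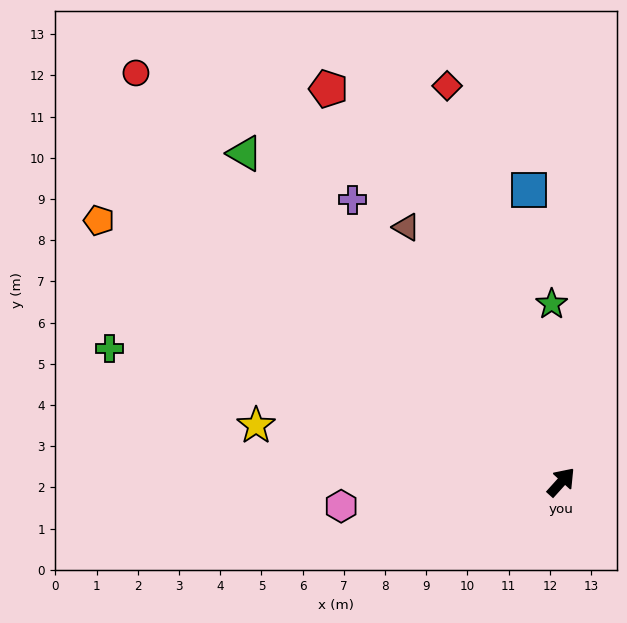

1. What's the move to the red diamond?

turn left 58°, forward 10.0 m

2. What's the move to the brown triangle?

turn left 73°, forward 7.2 m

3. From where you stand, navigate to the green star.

turn left 45°, forward 4.3 m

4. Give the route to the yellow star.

turn left 122°, forward 7.5 m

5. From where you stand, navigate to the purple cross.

turn left 79°, forward 8.5 m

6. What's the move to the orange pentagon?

turn left 103°, forward 12.9 m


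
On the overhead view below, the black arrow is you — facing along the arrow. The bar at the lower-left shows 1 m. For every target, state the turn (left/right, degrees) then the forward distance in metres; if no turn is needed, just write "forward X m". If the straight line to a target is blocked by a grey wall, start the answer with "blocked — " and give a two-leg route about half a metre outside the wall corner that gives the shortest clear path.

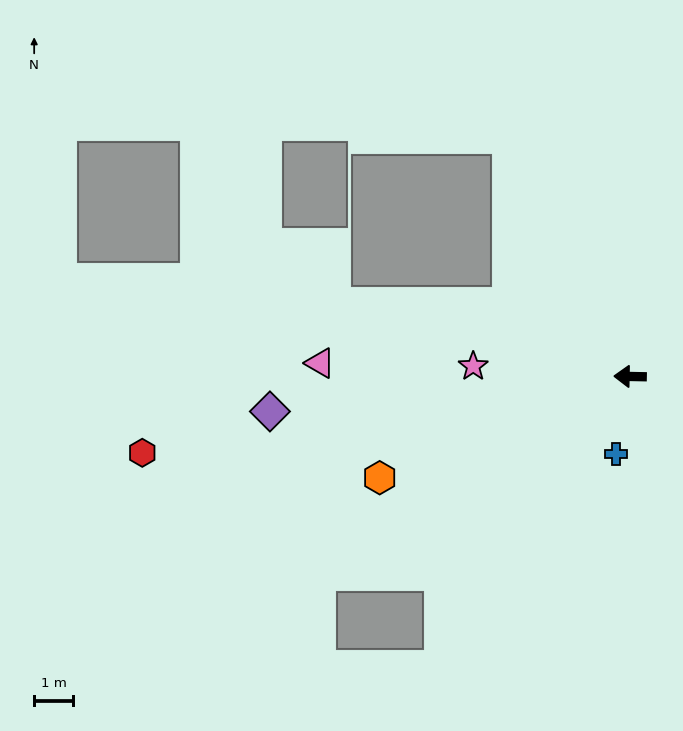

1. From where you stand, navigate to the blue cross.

turn left 81°, forward 2.0 m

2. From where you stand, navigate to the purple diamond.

turn left 7°, forward 9.3 m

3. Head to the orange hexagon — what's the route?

turn left 23°, forward 6.9 m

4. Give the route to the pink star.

turn right 3°, forward 4.0 m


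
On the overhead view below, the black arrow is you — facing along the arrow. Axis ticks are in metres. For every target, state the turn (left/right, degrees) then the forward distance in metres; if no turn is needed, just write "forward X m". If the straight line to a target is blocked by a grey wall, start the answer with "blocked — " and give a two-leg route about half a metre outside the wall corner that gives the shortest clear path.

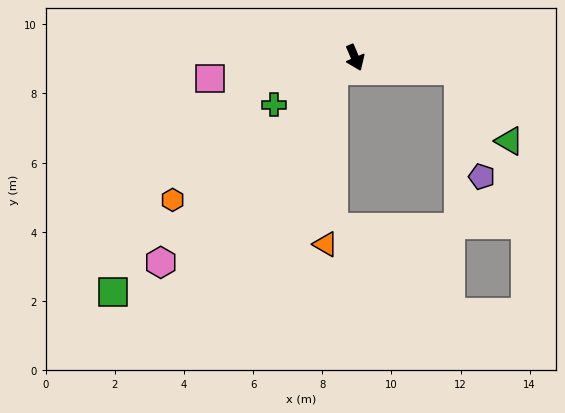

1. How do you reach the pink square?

turn right 105°, forward 4.2 m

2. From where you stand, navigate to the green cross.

turn right 83°, forward 2.7 m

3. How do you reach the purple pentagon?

blocked — turn left 60°, forward 3.0 m, then turn right 71°, forward 3.1 m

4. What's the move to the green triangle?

blocked — turn left 60°, forward 3.0 m, then turn right 47°, forward 2.5 m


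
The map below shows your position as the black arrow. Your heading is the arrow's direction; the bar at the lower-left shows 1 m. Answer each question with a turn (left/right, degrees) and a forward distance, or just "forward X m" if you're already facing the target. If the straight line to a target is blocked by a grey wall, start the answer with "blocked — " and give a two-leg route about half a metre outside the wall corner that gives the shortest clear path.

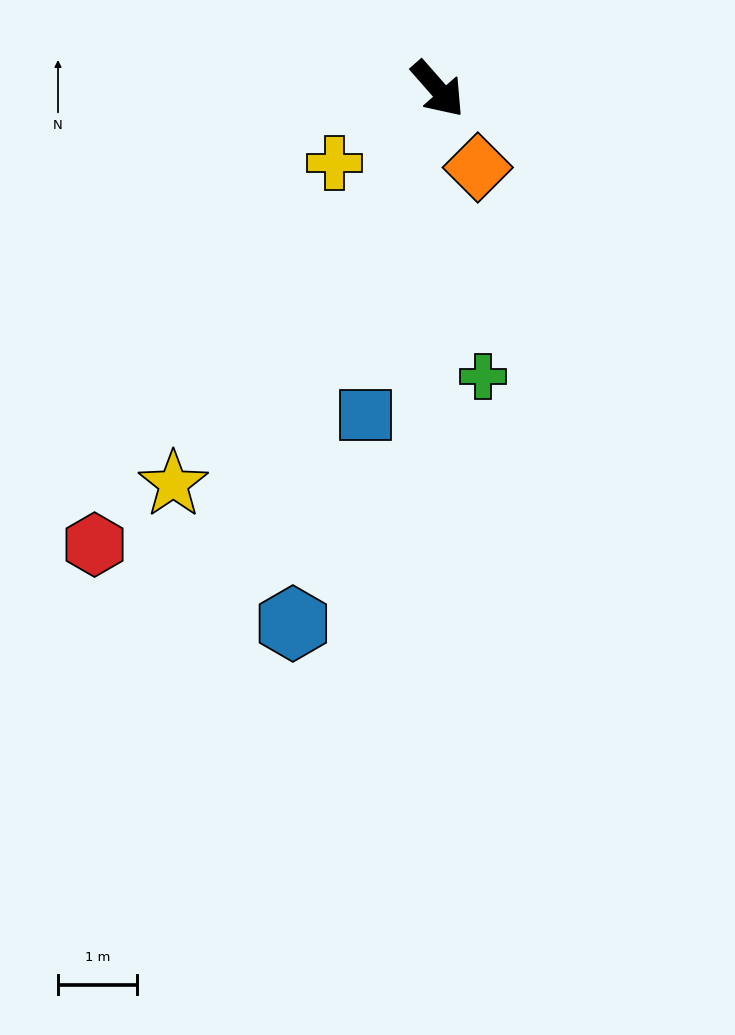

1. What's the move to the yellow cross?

turn right 96°, forward 1.6 m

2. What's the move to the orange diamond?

turn right 14°, forward 1.1 m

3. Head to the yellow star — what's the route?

turn right 75°, forward 6.0 m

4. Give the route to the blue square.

turn right 54°, forward 4.2 m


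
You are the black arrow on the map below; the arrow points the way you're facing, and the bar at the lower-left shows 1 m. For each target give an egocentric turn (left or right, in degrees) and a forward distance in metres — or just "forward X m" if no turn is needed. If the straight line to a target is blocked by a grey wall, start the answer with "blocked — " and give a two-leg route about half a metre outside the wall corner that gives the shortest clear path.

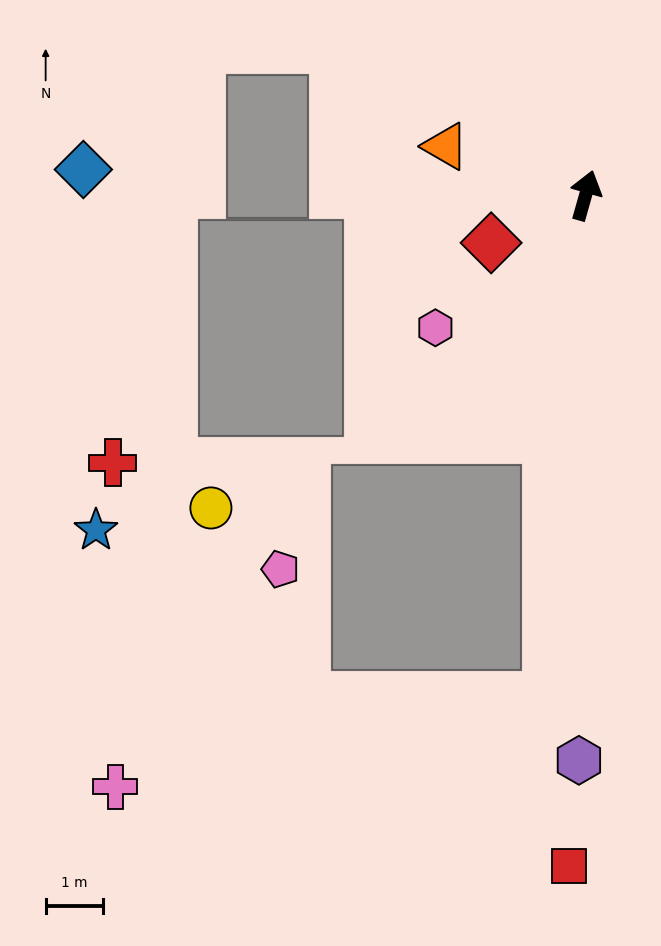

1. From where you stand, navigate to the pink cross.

blocked — turn right 169°, forward 8.7 m, then turn right 73°, forward 7.6 m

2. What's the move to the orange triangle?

turn left 86°, forward 2.6 m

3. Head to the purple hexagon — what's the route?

turn right 165°, forward 9.8 m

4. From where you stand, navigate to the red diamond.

turn left 132°, forward 1.8 m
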